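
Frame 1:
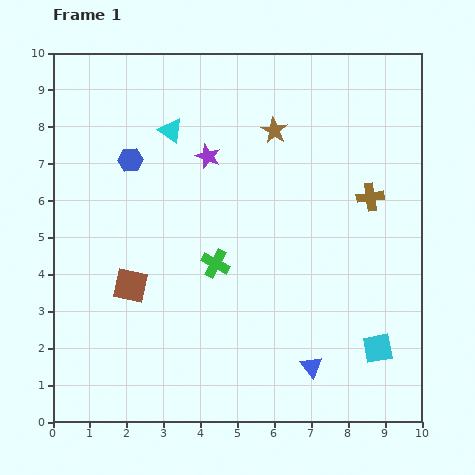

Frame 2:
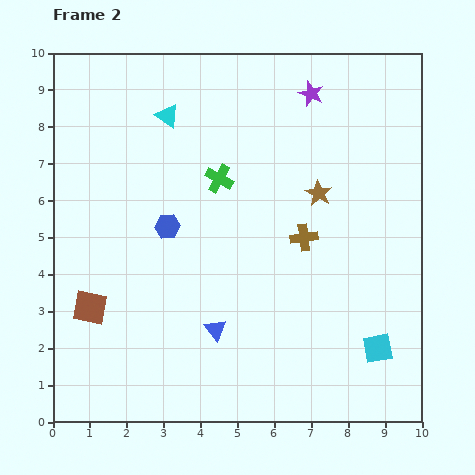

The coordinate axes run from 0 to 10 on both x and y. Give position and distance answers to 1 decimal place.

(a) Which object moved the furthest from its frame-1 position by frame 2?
the purple star

(moved 3.3; next 2.8)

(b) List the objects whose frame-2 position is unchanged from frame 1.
the cyan square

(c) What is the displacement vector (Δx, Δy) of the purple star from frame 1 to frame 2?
(2.8, 1.7)

The purple star was at (4.2, 7.2) in frame 1 and (7.0, 8.9) in frame 2.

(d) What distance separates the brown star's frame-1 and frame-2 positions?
2.1

The brown star moved from (6.0, 7.9) to (7.2, 6.2), a distance of √(1.2² + 1.7²) ≈ 2.1.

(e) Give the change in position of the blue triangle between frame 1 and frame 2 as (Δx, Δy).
(-2.6, 1.0)

The blue triangle was at (7.0, 1.5) in frame 1 and (4.4, 2.5) in frame 2.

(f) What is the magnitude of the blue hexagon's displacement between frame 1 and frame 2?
2.1

The blue hexagon moved from (2.1, 7.1) to (3.1, 5.3), a distance of √(1.0² + 1.8²) ≈ 2.1.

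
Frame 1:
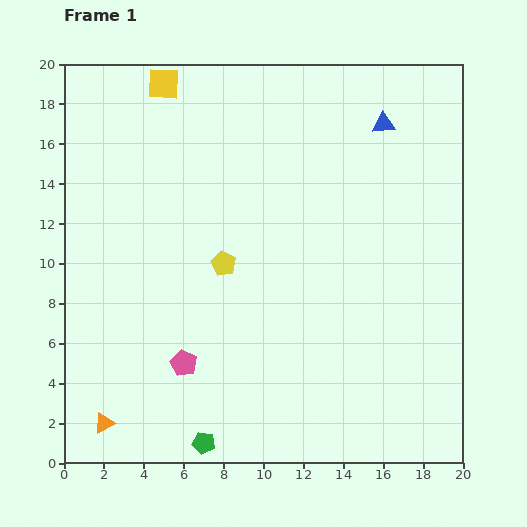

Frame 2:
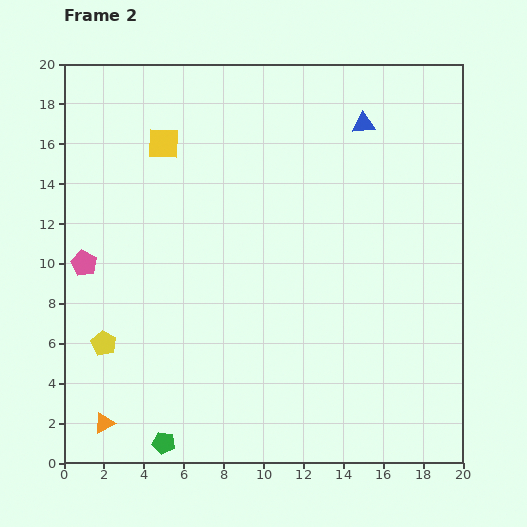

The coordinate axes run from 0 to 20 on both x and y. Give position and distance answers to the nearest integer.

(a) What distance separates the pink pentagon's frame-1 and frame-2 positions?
7

The pink pentagon moved from (6, 5) to (1, 10), a distance of √(5² + 5²) ≈ 7.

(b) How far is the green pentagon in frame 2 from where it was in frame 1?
2

The green pentagon moved from (7, 1) to (5, 1), a distance of √(2² + 0²) ≈ 2.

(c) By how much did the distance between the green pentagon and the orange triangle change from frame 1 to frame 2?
-2

Distance in frame 1: 5. Distance in frame 2: 3.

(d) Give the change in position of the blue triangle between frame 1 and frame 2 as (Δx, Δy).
(-1, 0)

The blue triangle was at (16, 17) in frame 1 and (15, 17) in frame 2.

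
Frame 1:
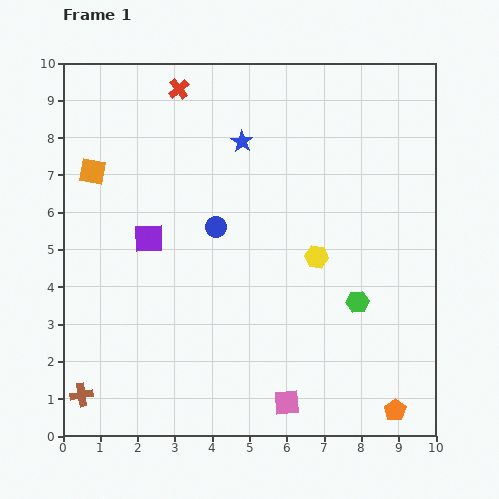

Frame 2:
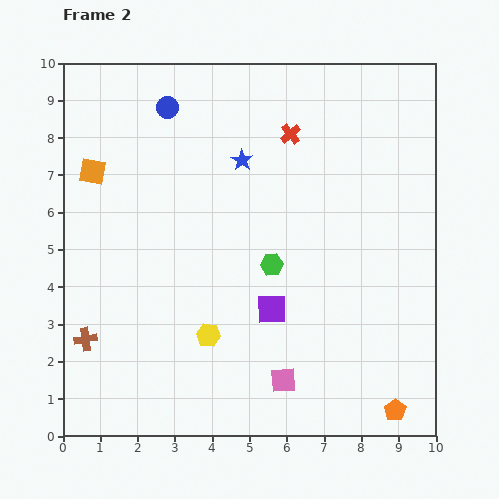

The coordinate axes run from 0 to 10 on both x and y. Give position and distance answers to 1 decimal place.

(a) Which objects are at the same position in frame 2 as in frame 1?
the orange square, the orange pentagon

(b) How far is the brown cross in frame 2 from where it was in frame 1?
1.5

The brown cross moved from (0.5, 1.1) to (0.6, 2.6), a distance of √(0.1² + 1.5²) ≈ 1.5.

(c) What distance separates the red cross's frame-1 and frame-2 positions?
3.2

The red cross moved from (3.1, 9.3) to (6.1, 8.1), a distance of √(3.0² + 1.2²) ≈ 3.2.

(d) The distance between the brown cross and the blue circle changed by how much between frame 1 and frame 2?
+0.8

Distance in frame 1: 5.8. Distance in frame 2: 6.6.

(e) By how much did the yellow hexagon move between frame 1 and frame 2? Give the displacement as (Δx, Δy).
(-2.9, -2.1)

The yellow hexagon was at (6.8, 4.8) in frame 1 and (3.9, 2.7) in frame 2.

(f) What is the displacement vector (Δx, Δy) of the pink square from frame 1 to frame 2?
(-0.1, 0.6)

The pink square was at (6.0, 0.9) in frame 1 and (5.9, 1.5) in frame 2.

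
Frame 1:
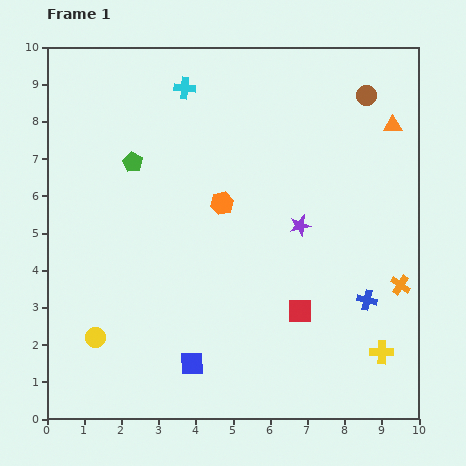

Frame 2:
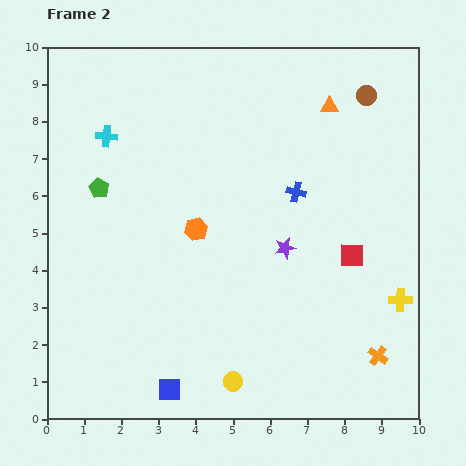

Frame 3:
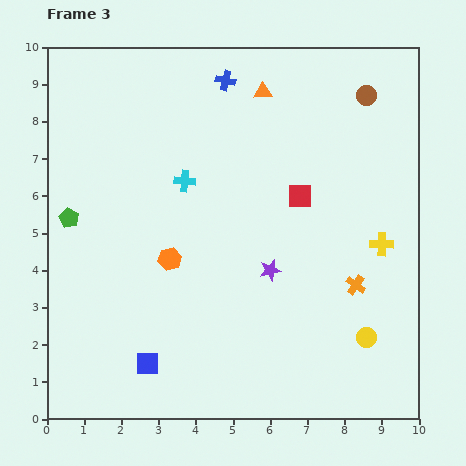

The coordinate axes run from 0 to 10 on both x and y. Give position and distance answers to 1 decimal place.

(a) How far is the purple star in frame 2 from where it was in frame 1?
0.7

The purple star moved from (6.8, 5.2) to (6.4, 4.6), a distance of √(0.4² + 0.6²) ≈ 0.7.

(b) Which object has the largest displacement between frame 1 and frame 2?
the yellow circle

(moved 3.9; next 3.5)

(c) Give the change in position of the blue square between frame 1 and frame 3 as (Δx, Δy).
(-1.2, 0.0)

The blue square was at (3.9, 1.5) in frame 1 and (2.7, 1.5) in frame 3.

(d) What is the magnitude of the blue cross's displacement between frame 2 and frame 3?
3.6

The blue cross moved from (6.7, 6.1) to (4.8, 9.1), a distance of √(1.9² + 3.0²) ≈ 3.6.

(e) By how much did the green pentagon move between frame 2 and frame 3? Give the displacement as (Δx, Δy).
(-0.8, -0.8)

The green pentagon was at (1.4, 6.2) in frame 2 and (0.6, 5.4) in frame 3.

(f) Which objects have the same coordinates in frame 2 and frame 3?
the brown circle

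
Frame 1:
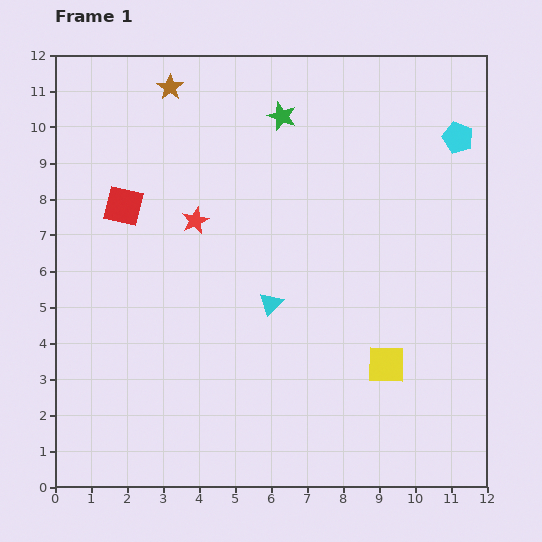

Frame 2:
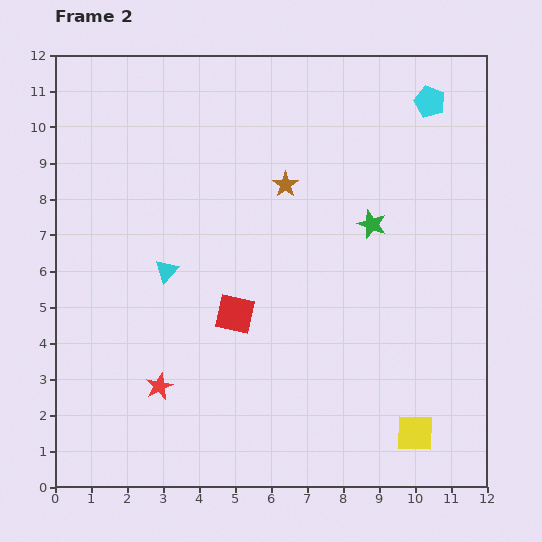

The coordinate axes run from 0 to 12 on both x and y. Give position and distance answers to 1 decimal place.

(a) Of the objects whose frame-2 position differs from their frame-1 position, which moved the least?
the cyan pentagon

(moved 1.3)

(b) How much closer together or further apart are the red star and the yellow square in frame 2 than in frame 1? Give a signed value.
+0.6

Distance in frame 1: 6.6. Distance in frame 2: 7.2.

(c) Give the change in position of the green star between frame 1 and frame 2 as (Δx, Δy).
(2.5, -3.0)

The green star was at (6.3, 10.3) in frame 1 and (8.8, 7.3) in frame 2.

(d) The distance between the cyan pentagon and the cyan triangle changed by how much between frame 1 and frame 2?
+1.8

Distance in frame 1: 6.9. Distance in frame 2: 8.7.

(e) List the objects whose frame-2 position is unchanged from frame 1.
none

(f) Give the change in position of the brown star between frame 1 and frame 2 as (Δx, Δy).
(3.2, -2.7)

The brown star was at (3.2, 11.1) in frame 1 and (6.4, 8.4) in frame 2.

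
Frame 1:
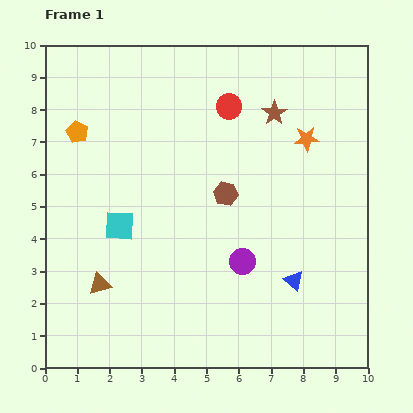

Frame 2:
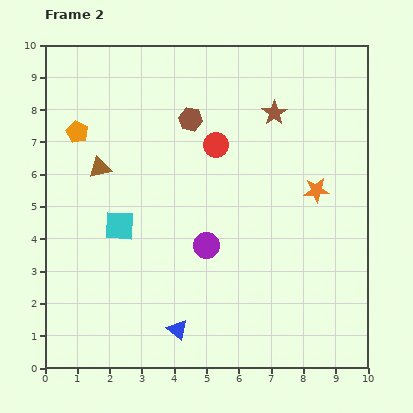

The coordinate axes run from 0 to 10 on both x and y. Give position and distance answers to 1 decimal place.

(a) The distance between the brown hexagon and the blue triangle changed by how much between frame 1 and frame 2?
+3.1

Distance in frame 1: 3.4. Distance in frame 2: 6.5.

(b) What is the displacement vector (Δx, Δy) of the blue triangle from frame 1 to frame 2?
(-3.6, -1.5)

The blue triangle was at (7.7, 2.7) in frame 1 and (4.1, 1.2) in frame 2.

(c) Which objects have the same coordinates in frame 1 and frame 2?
the brown star, the orange pentagon, the cyan square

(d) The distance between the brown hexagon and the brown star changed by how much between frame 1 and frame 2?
-0.3

Distance in frame 1: 2.9. Distance in frame 2: 2.6.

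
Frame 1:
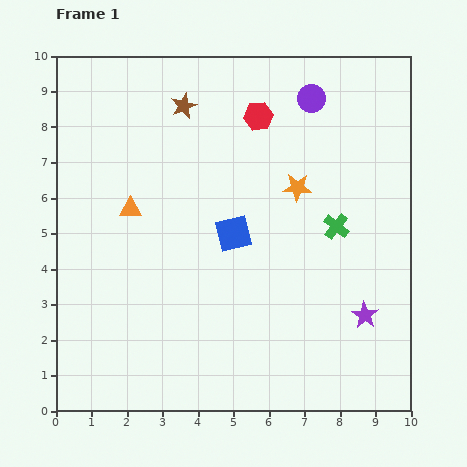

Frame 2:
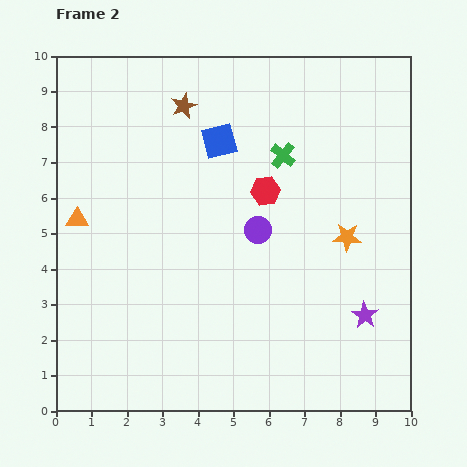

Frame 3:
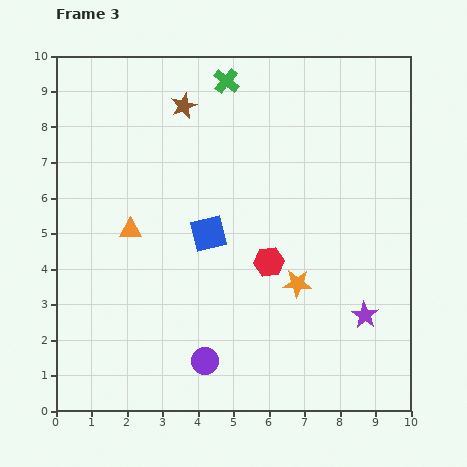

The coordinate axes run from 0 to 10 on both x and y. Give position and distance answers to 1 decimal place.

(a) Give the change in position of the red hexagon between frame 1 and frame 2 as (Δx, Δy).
(0.2, -2.1)

The red hexagon was at (5.7, 8.3) in frame 1 and (5.9, 6.2) in frame 2.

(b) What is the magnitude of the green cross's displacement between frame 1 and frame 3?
5.1

The green cross moved from (7.9, 5.2) to (4.8, 9.3), a distance of √(3.1² + 4.1²) ≈ 5.1.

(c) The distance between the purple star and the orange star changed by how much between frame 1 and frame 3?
-2.0

Distance in frame 1: 4.1. Distance in frame 3: 2.1.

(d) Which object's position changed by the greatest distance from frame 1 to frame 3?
the purple circle

(moved 8.0; next 5.1)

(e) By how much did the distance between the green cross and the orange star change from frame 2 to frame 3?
+3.1

Distance in frame 2: 2.9. Distance in frame 3: 6.0.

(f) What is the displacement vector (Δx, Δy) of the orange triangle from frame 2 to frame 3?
(1.5, -0.3)

The orange triangle was at (0.6, 5.4) in frame 2 and (2.1, 5.1) in frame 3.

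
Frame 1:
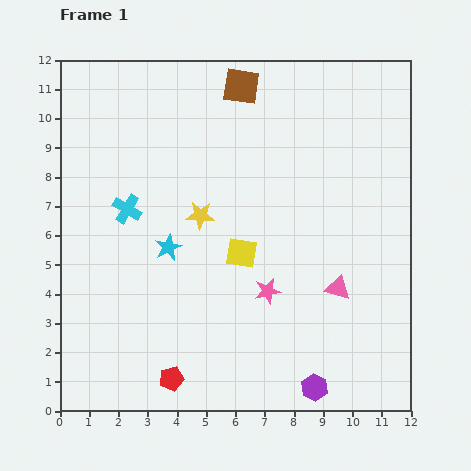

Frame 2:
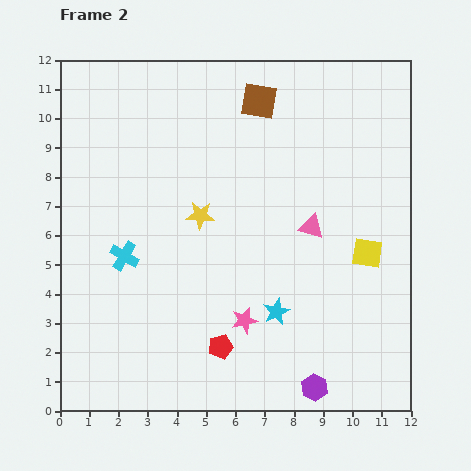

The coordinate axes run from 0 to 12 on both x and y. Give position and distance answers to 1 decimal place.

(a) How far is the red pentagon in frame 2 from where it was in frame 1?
2.0

The red pentagon moved from (3.8, 1.1) to (5.5, 2.2), a distance of √(1.7² + 1.1²) ≈ 2.0.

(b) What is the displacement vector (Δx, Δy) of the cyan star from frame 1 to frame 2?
(3.7, -2.2)

The cyan star was at (3.7, 5.6) in frame 1 and (7.4, 3.4) in frame 2.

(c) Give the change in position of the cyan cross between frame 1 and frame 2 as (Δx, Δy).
(-0.1, -1.6)

The cyan cross was at (2.3, 6.9) in frame 1 and (2.2, 5.3) in frame 2.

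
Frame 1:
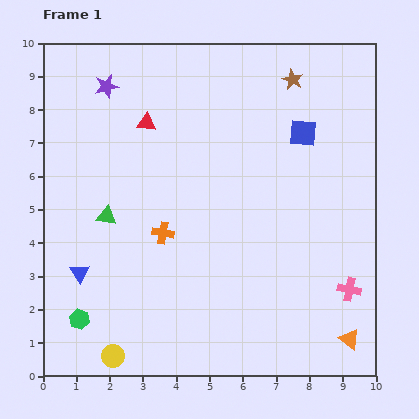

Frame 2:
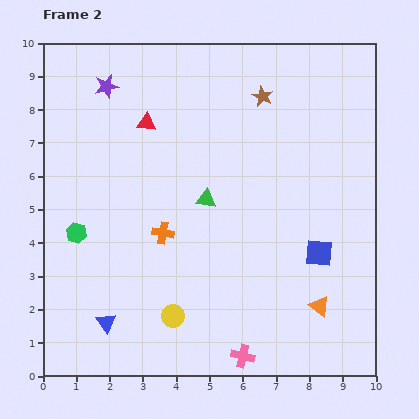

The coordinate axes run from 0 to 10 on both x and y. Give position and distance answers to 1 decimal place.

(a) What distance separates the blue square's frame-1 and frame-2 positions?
3.6

The blue square moved from (7.8, 7.3) to (8.3, 3.7), a distance of √(0.5² + 3.6²) ≈ 3.6.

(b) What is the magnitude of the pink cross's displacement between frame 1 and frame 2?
3.8

The pink cross moved from (9.2, 2.6) to (6.0, 0.6), a distance of √(3.2² + 2.0²) ≈ 3.8.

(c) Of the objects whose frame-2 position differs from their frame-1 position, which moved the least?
the brown star

(moved 1.0)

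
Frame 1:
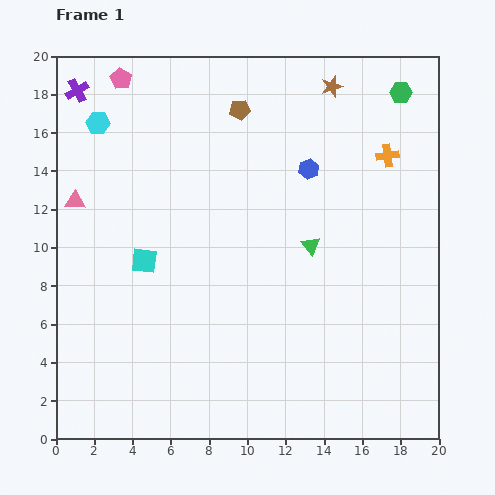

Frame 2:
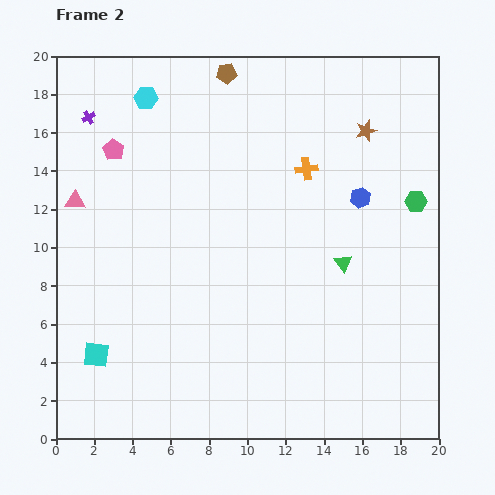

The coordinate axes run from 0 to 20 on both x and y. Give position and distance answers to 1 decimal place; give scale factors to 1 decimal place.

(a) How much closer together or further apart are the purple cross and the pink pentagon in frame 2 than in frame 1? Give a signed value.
-0.3

Distance in frame 1: 2.4. Distance in frame 2: 2.1.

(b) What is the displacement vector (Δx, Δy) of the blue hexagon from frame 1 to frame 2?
(2.7, -1.5)

The blue hexagon was at (13.2, 14.1) in frame 1 and (15.9, 12.6) in frame 2.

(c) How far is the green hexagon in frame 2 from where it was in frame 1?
5.8

The green hexagon moved from (18.0, 18.1) to (18.8, 12.4), a distance of √(0.8² + 5.7²) ≈ 5.8.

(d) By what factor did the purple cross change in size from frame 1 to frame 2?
0.6×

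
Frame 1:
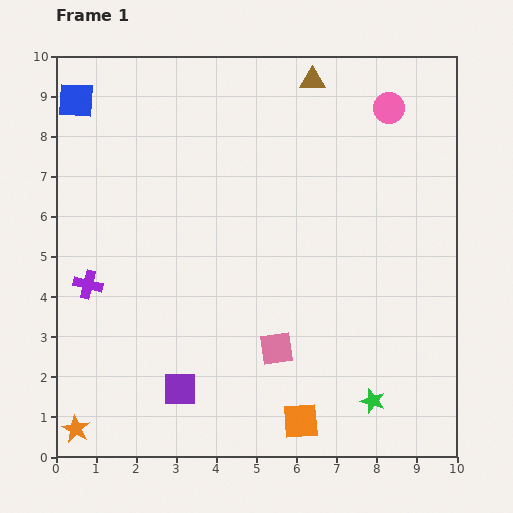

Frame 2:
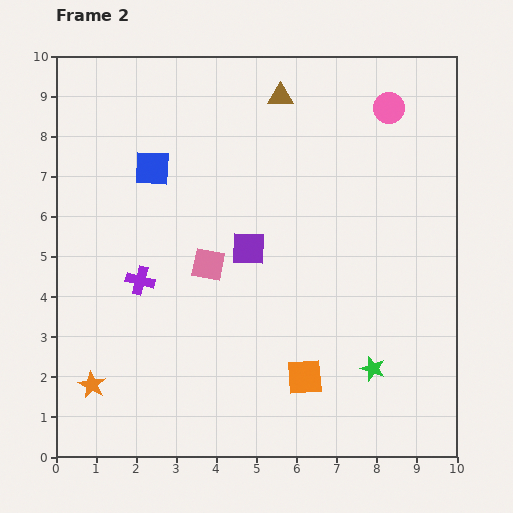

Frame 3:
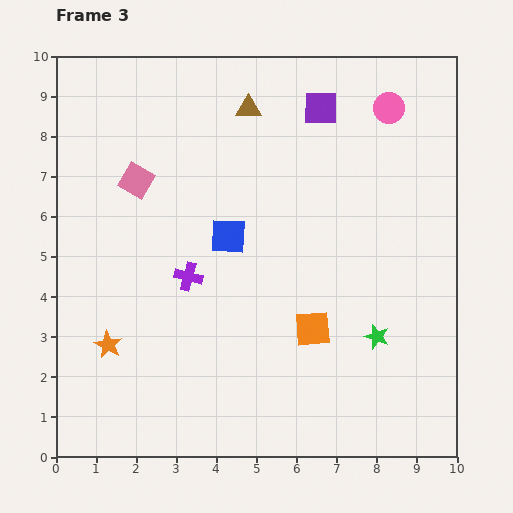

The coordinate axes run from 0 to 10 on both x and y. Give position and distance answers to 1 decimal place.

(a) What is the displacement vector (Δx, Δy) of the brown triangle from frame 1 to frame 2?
(-0.8, -0.4)

The brown triangle was at (6.4, 9.4) in frame 1 and (5.6, 9.0) in frame 2.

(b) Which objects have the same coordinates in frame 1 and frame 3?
the pink circle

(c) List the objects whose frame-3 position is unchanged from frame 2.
the pink circle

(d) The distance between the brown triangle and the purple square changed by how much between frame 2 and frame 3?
-2.1

Distance in frame 2: 3.9. Distance in frame 3: 1.8.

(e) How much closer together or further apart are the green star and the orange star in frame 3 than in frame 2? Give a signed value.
-0.3

Distance in frame 2: 7.0. Distance in frame 3: 6.7.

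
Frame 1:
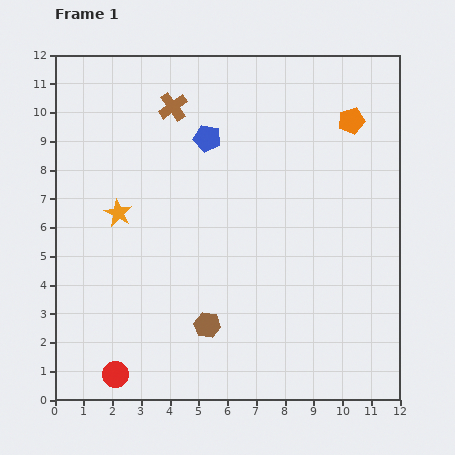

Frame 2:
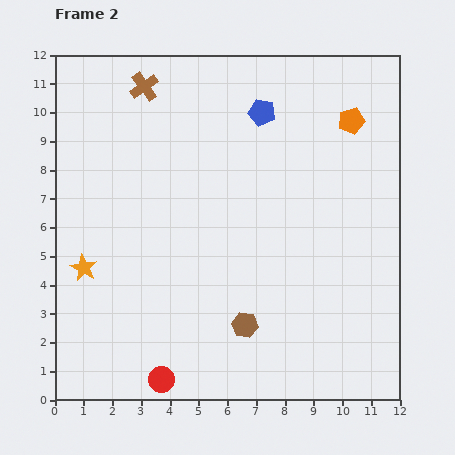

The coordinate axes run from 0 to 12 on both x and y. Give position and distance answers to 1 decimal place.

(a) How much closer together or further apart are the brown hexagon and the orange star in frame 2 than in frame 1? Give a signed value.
+0.9

Distance in frame 1: 5.0. Distance in frame 2: 5.9.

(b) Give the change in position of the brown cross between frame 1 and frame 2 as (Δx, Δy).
(-1.0, 0.7)

The brown cross was at (4.1, 10.2) in frame 1 and (3.1, 10.9) in frame 2.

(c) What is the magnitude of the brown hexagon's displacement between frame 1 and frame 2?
1.3

The brown hexagon moved from (5.3, 2.6) to (6.6, 2.6), a distance of √(1.3² + 0.0²) ≈ 1.3.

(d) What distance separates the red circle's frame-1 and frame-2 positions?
1.6

The red circle moved from (2.1, 0.9) to (3.7, 0.7), a distance of √(1.6² + 0.2²) ≈ 1.6.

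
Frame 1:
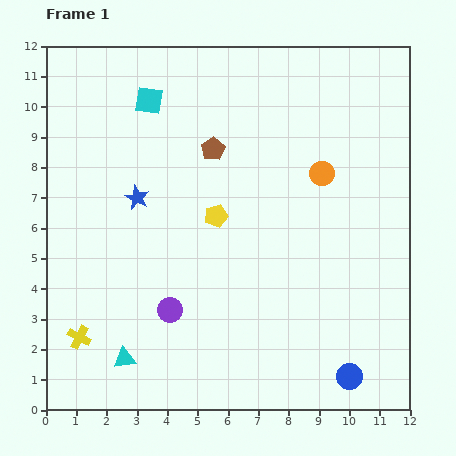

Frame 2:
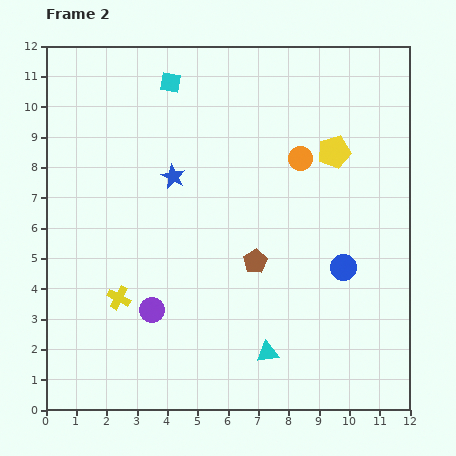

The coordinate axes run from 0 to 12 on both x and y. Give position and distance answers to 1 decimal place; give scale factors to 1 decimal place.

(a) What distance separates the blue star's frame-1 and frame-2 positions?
1.4

The blue star moved from (3.0, 7.0) to (4.2, 7.7), a distance of √(1.2² + 0.7²) ≈ 1.4.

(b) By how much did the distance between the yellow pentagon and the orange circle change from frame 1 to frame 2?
-2.7

Distance in frame 1: 3.8. Distance in frame 2: 1.1.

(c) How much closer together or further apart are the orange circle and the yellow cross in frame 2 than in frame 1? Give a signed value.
-2.1

Distance in frame 1: 9.7. Distance in frame 2: 7.6.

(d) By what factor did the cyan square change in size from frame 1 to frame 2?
0.8×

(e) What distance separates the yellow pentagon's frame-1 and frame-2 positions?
4.4

The yellow pentagon moved from (5.6, 6.4) to (9.5, 8.5), a distance of √(3.9² + 2.1²) ≈ 4.4.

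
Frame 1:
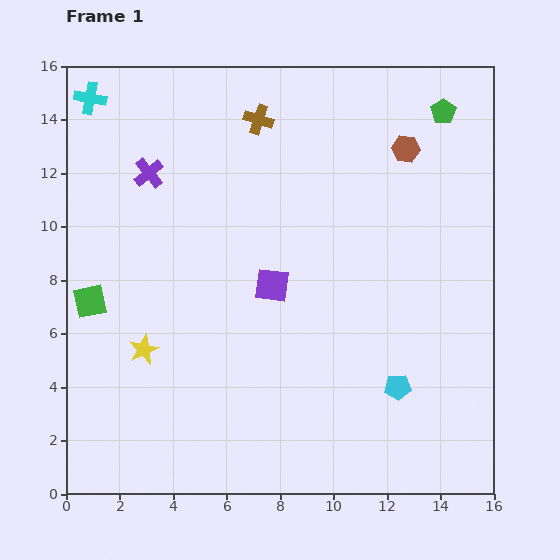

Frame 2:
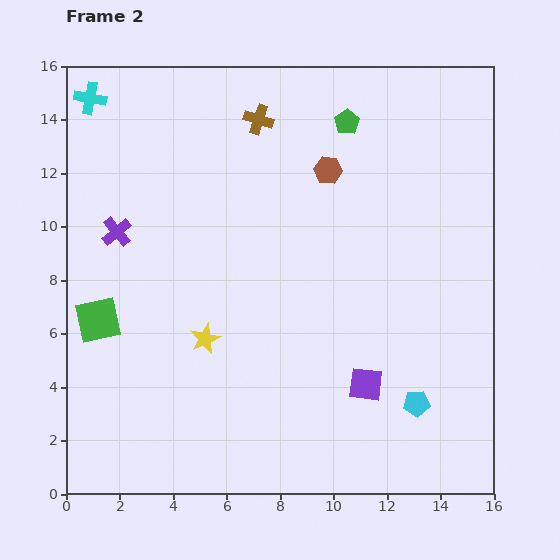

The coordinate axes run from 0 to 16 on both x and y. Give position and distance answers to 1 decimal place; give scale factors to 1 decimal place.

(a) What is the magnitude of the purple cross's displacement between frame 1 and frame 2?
2.5

The purple cross moved from (3.1, 12.0) to (1.9, 9.8), a distance of √(1.2² + 2.2²) ≈ 2.5.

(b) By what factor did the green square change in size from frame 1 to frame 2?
1.4×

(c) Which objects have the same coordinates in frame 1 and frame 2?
the brown cross, the cyan cross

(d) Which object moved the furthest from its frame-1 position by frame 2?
the purple square

(moved 5.1; next 3.6)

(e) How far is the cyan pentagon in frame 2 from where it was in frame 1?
0.9

The cyan pentagon moved from (12.4, 4.0) to (13.1, 3.4), a distance of √(0.7² + 0.6²) ≈ 0.9.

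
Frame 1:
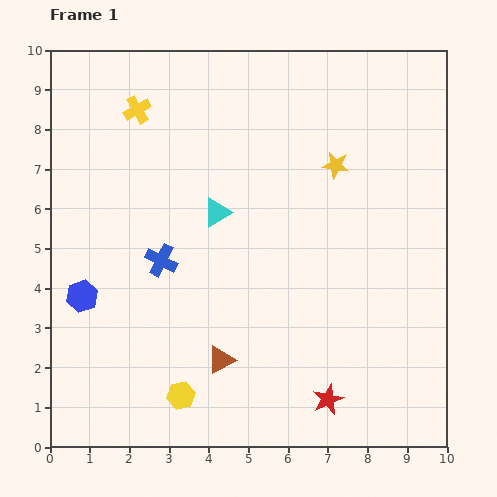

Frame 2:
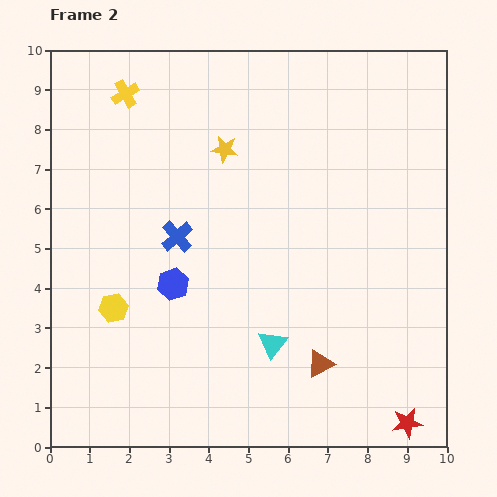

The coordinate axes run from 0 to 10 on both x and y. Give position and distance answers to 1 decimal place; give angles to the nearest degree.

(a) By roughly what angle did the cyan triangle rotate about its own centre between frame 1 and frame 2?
23° counter-clockwise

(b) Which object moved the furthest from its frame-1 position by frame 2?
the cyan triangle

(moved 3.6; next 2.8)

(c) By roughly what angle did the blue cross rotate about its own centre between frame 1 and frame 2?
22° clockwise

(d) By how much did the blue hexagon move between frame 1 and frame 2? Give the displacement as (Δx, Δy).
(2.3, 0.3)

The blue hexagon was at (0.8, 3.8) in frame 1 and (3.1, 4.1) in frame 2.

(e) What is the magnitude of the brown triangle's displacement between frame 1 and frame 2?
2.5

The brown triangle moved from (4.3, 2.2) to (6.8, 2.1), a distance of √(2.5² + 0.1²) ≈ 2.5.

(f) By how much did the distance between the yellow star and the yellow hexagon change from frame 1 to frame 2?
-2.1

Distance in frame 1: 7.0. Distance in frame 2: 4.9.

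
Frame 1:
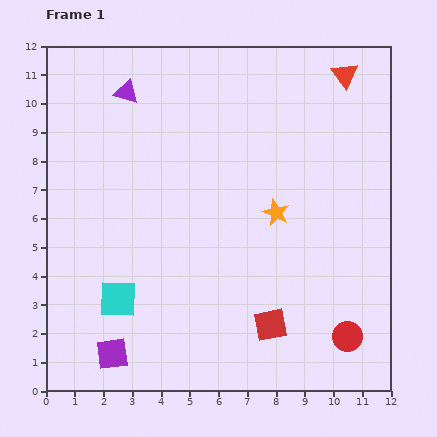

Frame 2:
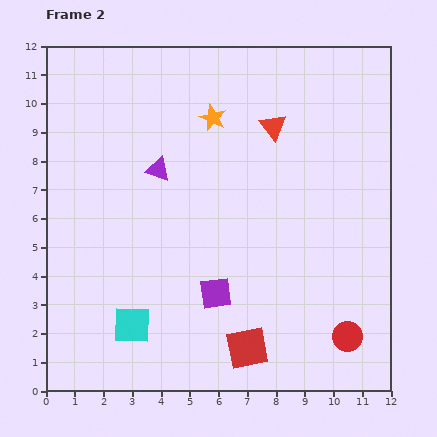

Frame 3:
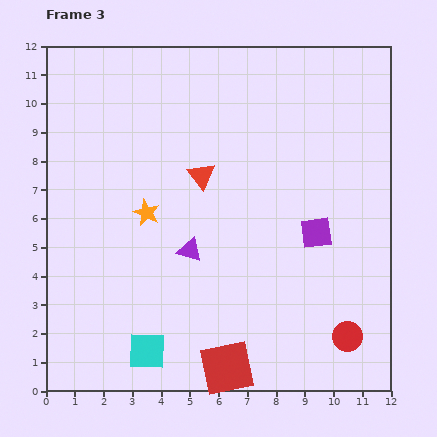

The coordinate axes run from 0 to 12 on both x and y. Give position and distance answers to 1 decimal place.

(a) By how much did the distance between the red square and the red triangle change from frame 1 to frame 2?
-1.3

Distance in frame 1: 9.1. Distance in frame 2: 7.8.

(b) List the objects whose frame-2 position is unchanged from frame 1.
the red circle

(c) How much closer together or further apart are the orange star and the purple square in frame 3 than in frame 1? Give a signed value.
-1.6

Distance in frame 1: 7.5. Distance in frame 3: 5.9.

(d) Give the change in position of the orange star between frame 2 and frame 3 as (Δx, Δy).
(-2.3, -3.3)

The orange star was at (5.8, 9.5) in frame 2 and (3.5, 6.2) in frame 3.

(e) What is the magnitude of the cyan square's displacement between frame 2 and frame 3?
1.0

The cyan square moved from (3.0, 2.3) to (3.5, 1.4), a distance of √(0.5² + 0.9²) ≈ 1.0.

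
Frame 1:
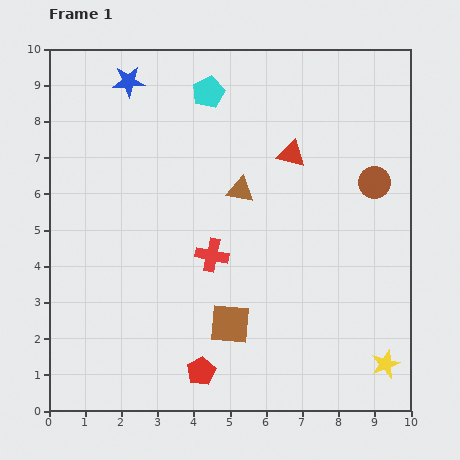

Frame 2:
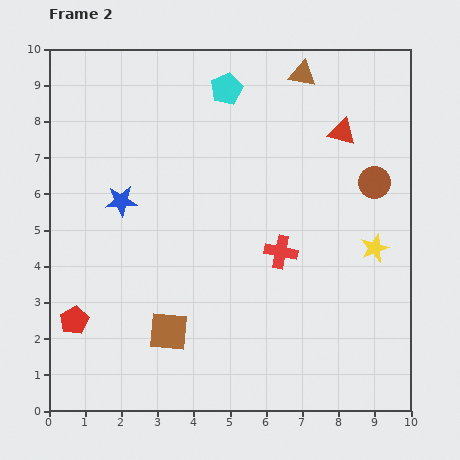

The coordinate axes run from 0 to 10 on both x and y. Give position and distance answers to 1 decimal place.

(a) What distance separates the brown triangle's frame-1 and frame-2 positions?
3.6

The brown triangle moved from (5.3, 6.1) to (7.0, 9.3), a distance of √(1.7² + 3.2²) ≈ 3.6.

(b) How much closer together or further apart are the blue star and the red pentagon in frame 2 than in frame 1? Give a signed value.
-4.7

Distance in frame 1: 8.2. Distance in frame 2: 3.5.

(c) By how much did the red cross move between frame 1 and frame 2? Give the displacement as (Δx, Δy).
(1.9, 0.1)

The red cross was at (4.5, 4.3) in frame 1 and (6.4, 4.4) in frame 2.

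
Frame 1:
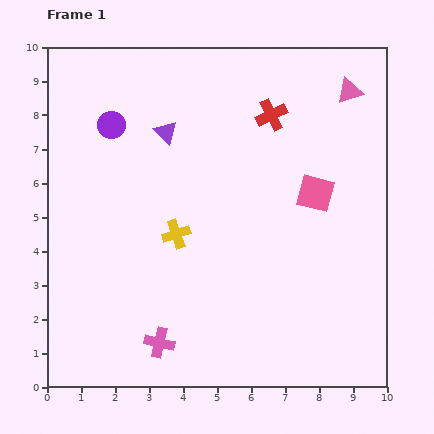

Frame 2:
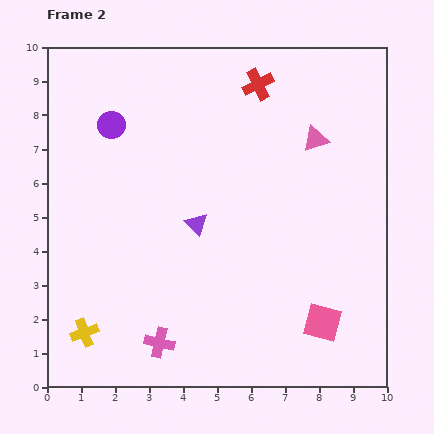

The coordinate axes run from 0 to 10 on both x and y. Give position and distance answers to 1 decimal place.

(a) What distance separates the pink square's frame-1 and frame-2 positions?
3.8

The pink square moved from (7.9, 5.7) to (8.1, 1.9), a distance of √(0.2² + 3.8²) ≈ 3.8.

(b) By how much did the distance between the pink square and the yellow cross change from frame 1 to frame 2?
+2.7

Distance in frame 1: 4.3. Distance in frame 2: 7.0.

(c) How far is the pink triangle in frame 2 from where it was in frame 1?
1.7

The pink triangle moved from (8.9, 8.7) to (7.9, 7.3), a distance of √(1.0² + 1.4²) ≈ 1.7.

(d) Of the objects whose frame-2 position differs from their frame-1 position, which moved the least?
the red cross

(moved 1.0)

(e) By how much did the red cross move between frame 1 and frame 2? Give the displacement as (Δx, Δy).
(-0.4, 0.9)

The red cross was at (6.6, 8.0) in frame 1 and (6.2, 8.9) in frame 2.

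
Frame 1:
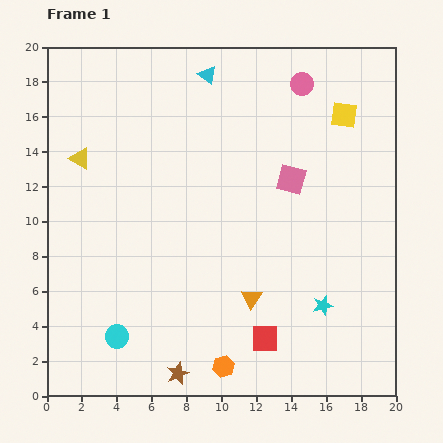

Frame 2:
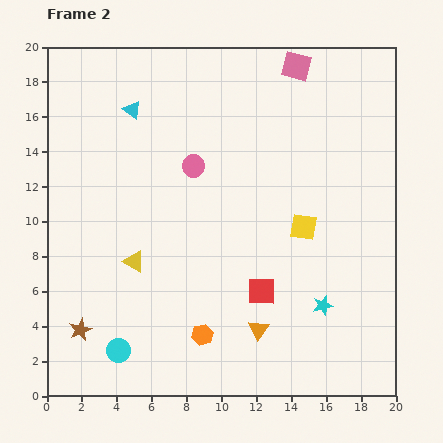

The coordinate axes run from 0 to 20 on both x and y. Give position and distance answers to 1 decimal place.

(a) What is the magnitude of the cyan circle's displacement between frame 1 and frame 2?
0.8

The cyan circle moved from (4.0, 3.4) to (4.1, 2.6), a distance of √(0.1² + 0.8²) ≈ 0.8.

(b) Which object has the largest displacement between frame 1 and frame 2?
the pink circle

(moved 7.8; next 6.8)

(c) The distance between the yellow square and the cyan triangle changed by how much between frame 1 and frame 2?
+3.8

Distance in frame 1: 8.1. Distance in frame 2: 11.9.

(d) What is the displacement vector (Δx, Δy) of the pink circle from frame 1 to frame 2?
(-6.2, -4.7)

The pink circle was at (14.6, 17.9) in frame 1 and (8.4, 13.2) in frame 2.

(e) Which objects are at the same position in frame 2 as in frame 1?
the cyan star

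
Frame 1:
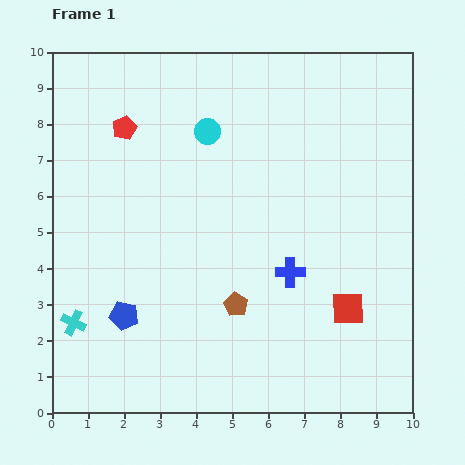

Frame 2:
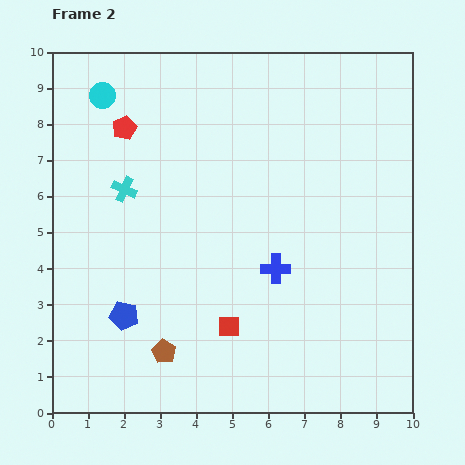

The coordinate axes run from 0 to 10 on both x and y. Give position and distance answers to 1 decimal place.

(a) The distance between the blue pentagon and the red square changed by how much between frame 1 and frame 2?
-3.3

Distance in frame 1: 6.2. Distance in frame 2: 2.9.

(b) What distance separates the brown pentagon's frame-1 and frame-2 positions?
2.4

The brown pentagon moved from (5.1, 3.0) to (3.1, 1.7), a distance of √(2.0² + 1.3²) ≈ 2.4.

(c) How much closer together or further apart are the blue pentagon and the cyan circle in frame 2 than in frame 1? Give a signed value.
+0.5

Distance in frame 1: 5.6. Distance in frame 2: 6.1.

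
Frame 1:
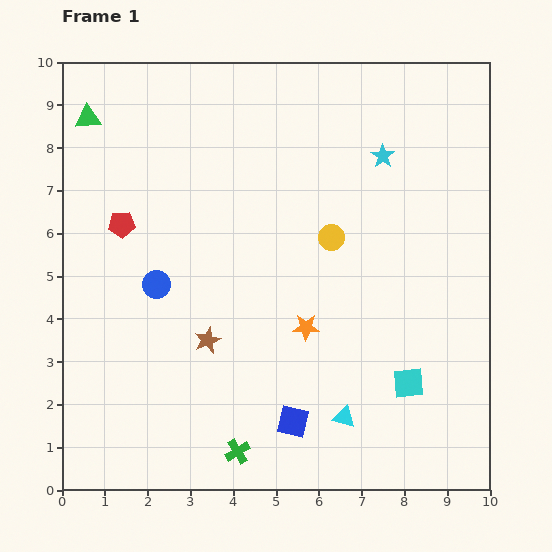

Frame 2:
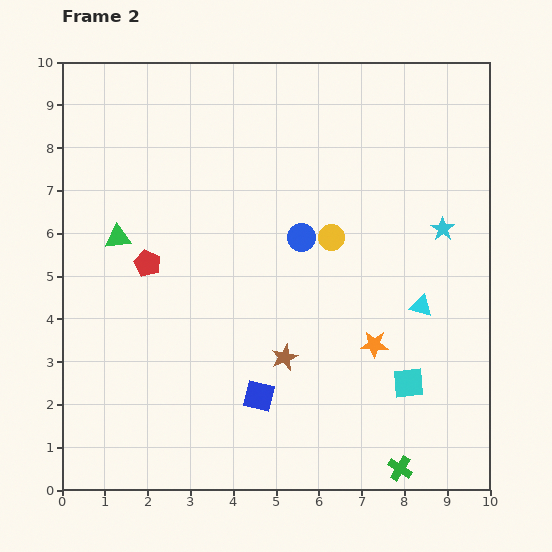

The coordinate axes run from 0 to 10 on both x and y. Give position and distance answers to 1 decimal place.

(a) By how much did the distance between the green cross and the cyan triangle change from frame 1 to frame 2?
+1.2

Distance in frame 1: 2.6. Distance in frame 2: 3.8.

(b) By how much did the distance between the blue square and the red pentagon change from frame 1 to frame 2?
-2.1

Distance in frame 1: 6.1. Distance in frame 2: 4.0.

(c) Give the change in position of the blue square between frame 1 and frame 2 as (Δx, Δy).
(-0.8, 0.6)

The blue square was at (5.4, 1.6) in frame 1 and (4.6, 2.2) in frame 2.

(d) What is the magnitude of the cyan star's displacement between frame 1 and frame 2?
2.2

The cyan star moved from (7.5, 7.8) to (8.9, 6.1), a distance of √(1.4² + 1.7²) ≈ 2.2.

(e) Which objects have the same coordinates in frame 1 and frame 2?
the yellow circle, the cyan square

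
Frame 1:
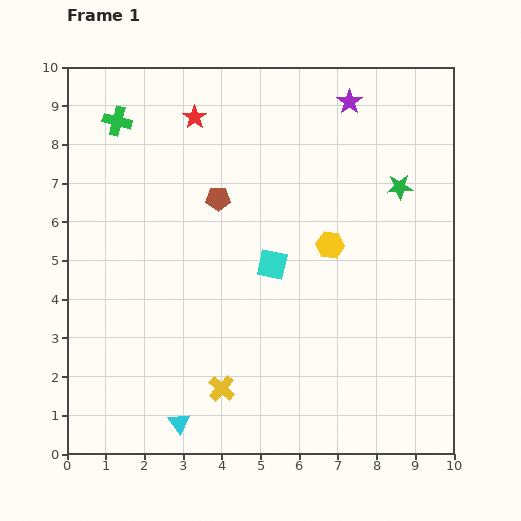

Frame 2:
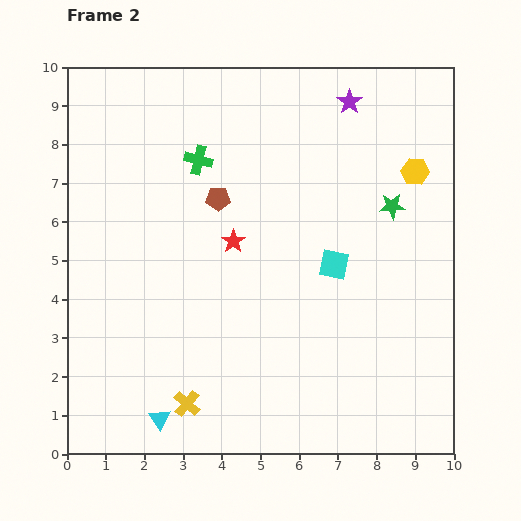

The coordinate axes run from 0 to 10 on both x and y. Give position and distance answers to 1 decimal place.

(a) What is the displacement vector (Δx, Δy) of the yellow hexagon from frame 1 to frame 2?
(2.2, 1.9)

The yellow hexagon was at (6.8, 5.4) in frame 1 and (9.0, 7.3) in frame 2.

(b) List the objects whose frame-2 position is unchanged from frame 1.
the purple star, the brown pentagon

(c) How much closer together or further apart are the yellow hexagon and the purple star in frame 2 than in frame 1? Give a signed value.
-1.2

Distance in frame 1: 3.7. Distance in frame 2: 2.5.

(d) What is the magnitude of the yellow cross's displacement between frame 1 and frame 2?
1.0

The yellow cross moved from (4.0, 1.7) to (3.1, 1.3), a distance of √(0.9² + 0.4²) ≈ 1.0.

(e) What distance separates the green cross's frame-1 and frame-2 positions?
2.3

The green cross moved from (1.3, 8.6) to (3.4, 7.6), a distance of √(2.1² + 1.0²) ≈ 2.3.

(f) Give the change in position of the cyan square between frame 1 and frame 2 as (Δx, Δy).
(1.6, 0.0)

The cyan square was at (5.3, 4.9) in frame 1 and (6.9, 4.9) in frame 2.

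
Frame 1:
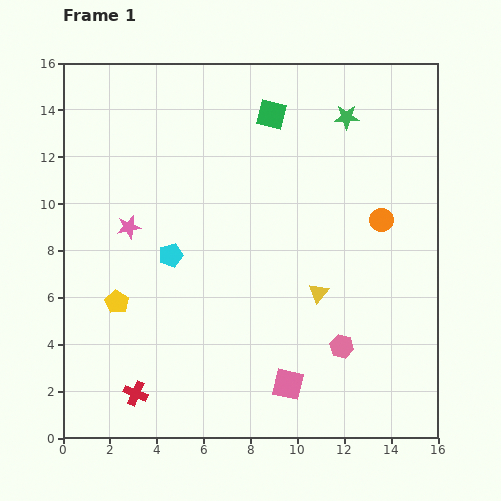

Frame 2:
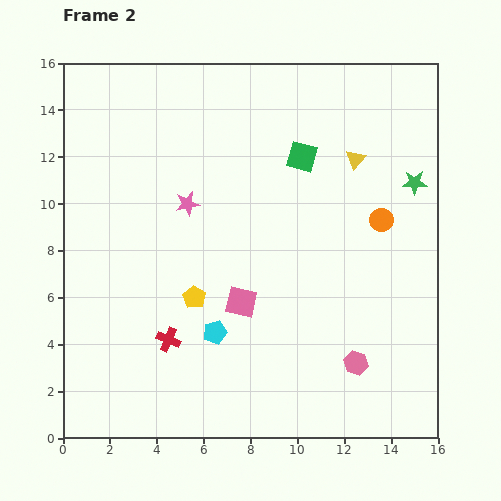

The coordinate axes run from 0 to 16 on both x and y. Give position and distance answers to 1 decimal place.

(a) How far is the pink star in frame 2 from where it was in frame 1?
2.7

The pink star moved from (2.8, 9.0) to (5.3, 10.0), a distance of √(2.5² + 1.0²) ≈ 2.7.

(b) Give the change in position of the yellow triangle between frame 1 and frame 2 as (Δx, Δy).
(1.6, 5.7)

The yellow triangle was at (10.9, 6.2) in frame 1 and (12.5, 11.9) in frame 2.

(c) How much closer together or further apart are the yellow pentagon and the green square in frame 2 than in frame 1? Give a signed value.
-2.8

Distance in frame 1: 10.4. Distance in frame 2: 7.6.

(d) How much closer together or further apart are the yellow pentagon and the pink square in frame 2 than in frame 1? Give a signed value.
-6.1

Distance in frame 1: 8.1. Distance in frame 2: 2.0.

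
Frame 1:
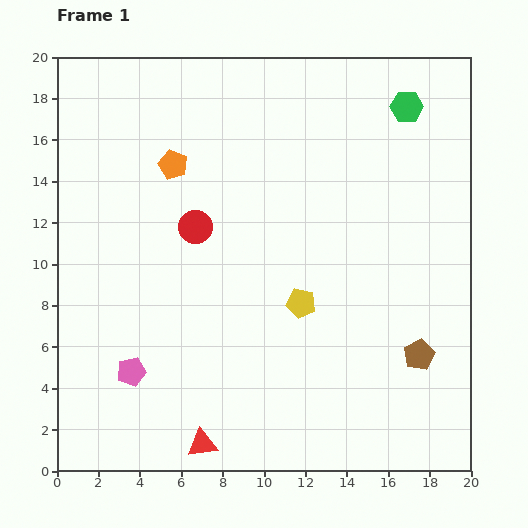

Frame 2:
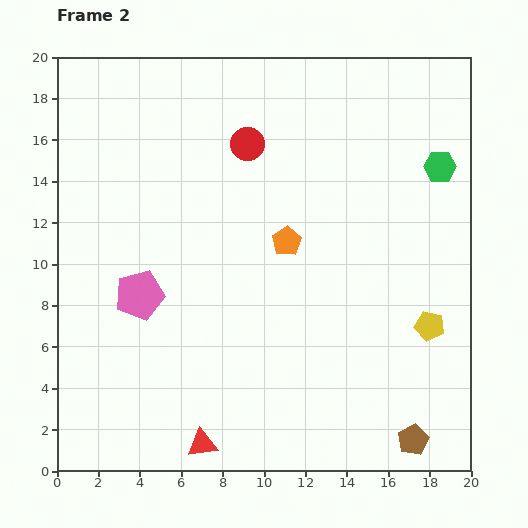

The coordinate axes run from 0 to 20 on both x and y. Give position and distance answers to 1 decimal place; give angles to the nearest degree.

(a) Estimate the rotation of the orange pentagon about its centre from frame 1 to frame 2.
17° clockwise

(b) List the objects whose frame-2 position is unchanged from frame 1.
the red triangle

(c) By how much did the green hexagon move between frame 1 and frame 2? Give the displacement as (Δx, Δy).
(1.6, -2.9)

The green hexagon was at (16.9, 17.6) in frame 1 and (18.5, 14.7) in frame 2.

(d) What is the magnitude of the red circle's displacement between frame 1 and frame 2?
4.7

The red circle moved from (6.7, 11.8) to (9.2, 15.8), a distance of √(2.5² + 4.0²) ≈ 4.7.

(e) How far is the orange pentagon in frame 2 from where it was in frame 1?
6.6

The orange pentagon moved from (5.6, 14.8) to (11.1, 11.1), a distance of √(5.5² + 3.7²) ≈ 6.6.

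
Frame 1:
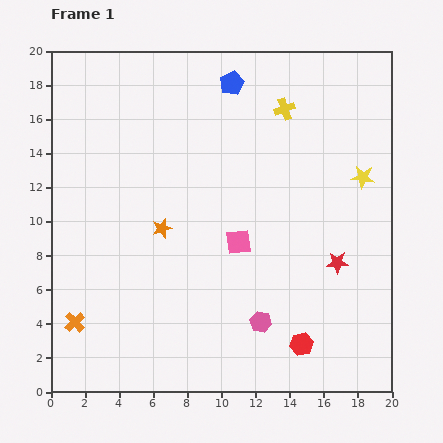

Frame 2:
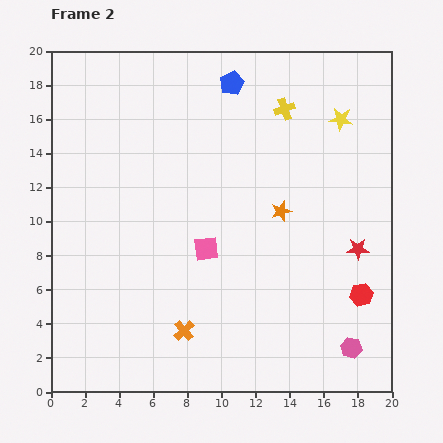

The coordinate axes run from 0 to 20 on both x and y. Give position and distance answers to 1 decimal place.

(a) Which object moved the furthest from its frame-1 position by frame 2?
the orange star

(moved 7.1; next 6.4)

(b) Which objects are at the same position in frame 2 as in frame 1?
the blue pentagon, the yellow cross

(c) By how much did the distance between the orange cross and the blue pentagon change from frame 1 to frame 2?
-2.0

Distance in frame 1: 16.8. Distance in frame 2: 14.8.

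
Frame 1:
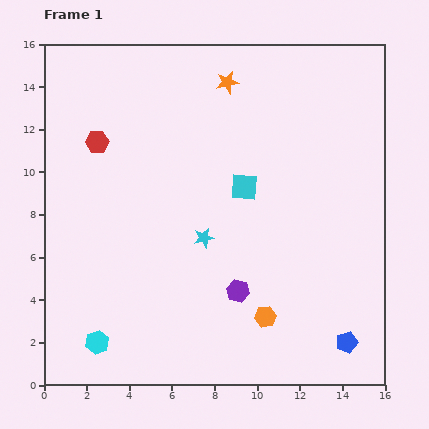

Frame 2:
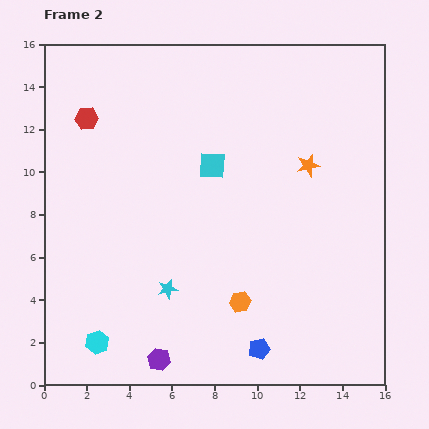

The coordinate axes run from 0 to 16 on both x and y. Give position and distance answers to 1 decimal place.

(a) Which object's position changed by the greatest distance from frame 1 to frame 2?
the orange star

(moved 5.4; next 4.9)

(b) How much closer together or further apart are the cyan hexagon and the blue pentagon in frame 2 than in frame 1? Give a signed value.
-4.1

Distance in frame 1: 11.7. Distance in frame 2: 7.6.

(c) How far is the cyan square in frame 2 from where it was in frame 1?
1.8

The cyan square moved from (9.4, 9.3) to (7.9, 10.3), a distance of √(1.5² + 1.0²) ≈ 1.8.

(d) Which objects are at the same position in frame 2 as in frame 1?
the cyan hexagon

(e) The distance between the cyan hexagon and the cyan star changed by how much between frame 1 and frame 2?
-2.9

Distance in frame 1: 7.0. Distance in frame 2: 4.1.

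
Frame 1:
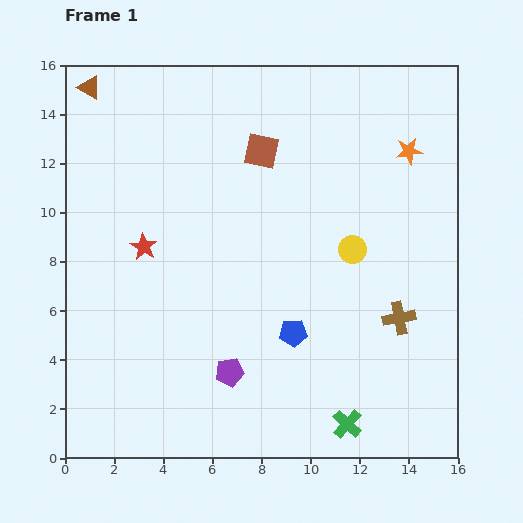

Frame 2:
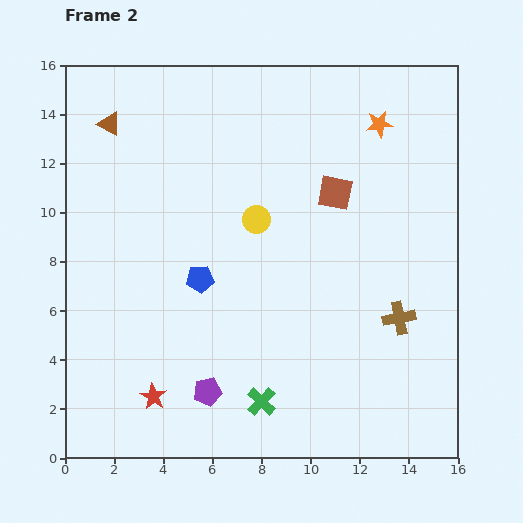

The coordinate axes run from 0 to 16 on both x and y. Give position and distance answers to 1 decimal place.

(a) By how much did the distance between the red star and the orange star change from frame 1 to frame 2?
+2.9

Distance in frame 1: 11.5. Distance in frame 2: 14.4.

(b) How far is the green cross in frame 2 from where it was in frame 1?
3.6

The green cross moved from (11.5, 1.4) to (8.0, 2.3), a distance of √(3.5² + 0.9²) ≈ 3.6.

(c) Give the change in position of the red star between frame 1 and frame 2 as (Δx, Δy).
(0.4, -6.1)

The red star was at (3.2, 8.6) in frame 1 and (3.6, 2.5) in frame 2.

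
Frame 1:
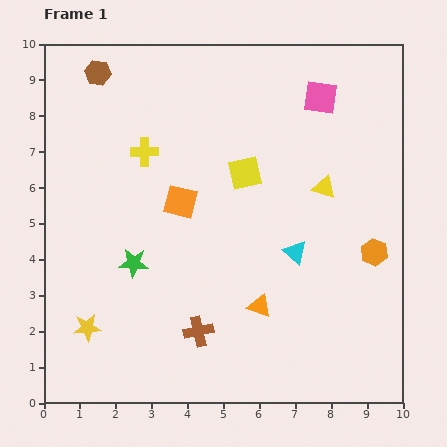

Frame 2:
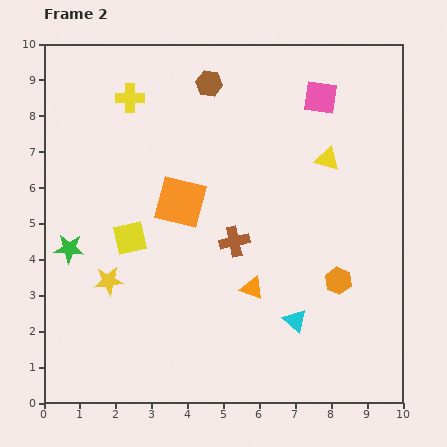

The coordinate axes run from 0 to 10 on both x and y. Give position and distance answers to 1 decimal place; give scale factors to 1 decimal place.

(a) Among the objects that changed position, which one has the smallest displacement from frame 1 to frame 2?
the orange triangle

(moved 0.5)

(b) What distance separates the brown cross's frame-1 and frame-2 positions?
2.7

The brown cross moved from (4.3, 2.0) to (5.3, 4.5), a distance of √(1.0² + 2.5²) ≈ 2.7.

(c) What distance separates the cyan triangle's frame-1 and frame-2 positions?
1.9

The cyan triangle moved from (7.0, 4.2) to (7.0, 2.3), a distance of √(0.0² + 1.9²) ≈ 1.9.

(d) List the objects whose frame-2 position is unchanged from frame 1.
the pink square, the orange square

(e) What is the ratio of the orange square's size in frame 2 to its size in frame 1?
1.5×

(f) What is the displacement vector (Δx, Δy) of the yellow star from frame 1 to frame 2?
(0.6, 1.3)

The yellow star was at (1.2, 2.1) in frame 1 and (1.8, 3.4) in frame 2.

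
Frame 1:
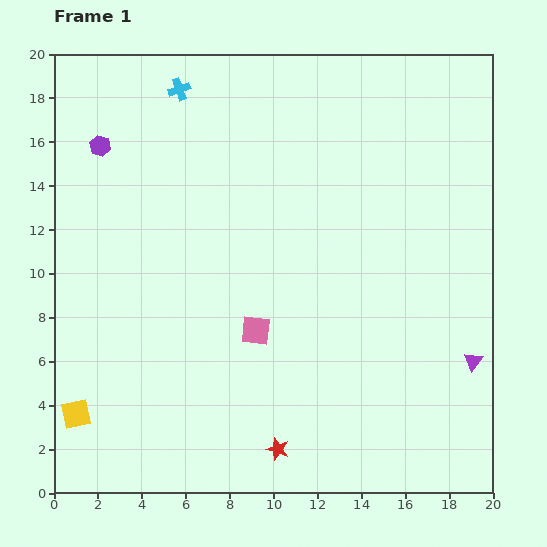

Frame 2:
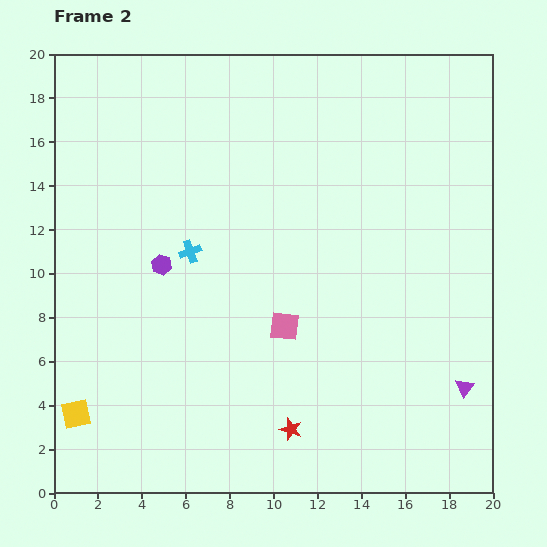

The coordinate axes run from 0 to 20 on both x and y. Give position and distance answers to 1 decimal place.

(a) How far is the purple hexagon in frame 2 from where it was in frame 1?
6.1

The purple hexagon moved from (2.1, 15.8) to (4.9, 10.4), a distance of √(2.8² + 5.4²) ≈ 6.1.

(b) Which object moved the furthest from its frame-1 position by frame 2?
the cyan cross

(moved 7.4; next 6.1)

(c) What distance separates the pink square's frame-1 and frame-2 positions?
1.3

The pink square moved from (9.2, 7.4) to (10.5, 7.6), a distance of √(1.3² + 0.2²) ≈ 1.3.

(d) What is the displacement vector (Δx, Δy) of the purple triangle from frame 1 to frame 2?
(-0.4, -1.2)

The purple triangle was at (19.1, 6.0) in frame 1 and (18.7, 4.8) in frame 2.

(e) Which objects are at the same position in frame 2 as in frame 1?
the yellow square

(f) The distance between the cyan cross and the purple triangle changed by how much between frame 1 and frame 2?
-4.3

Distance in frame 1: 18.3. Distance in frame 2: 14.0.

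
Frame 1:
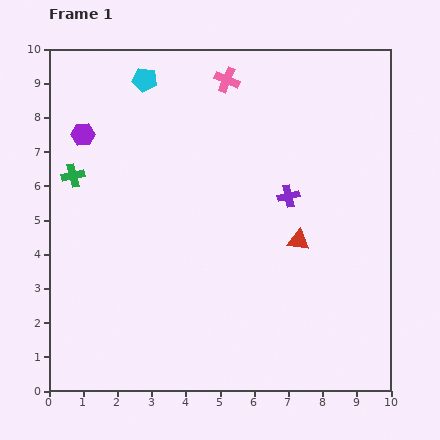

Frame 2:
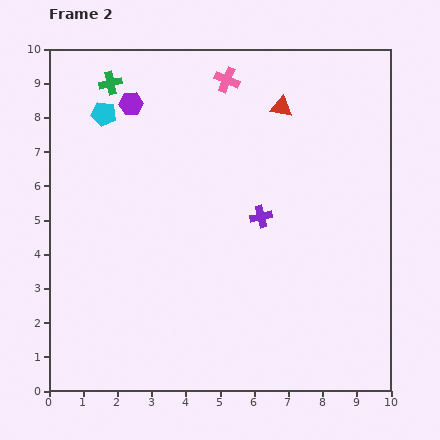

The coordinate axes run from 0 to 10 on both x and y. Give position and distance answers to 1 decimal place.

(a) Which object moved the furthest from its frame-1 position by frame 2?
the red triangle

(moved 3.9; next 2.9)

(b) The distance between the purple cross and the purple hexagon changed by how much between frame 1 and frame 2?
-1.3

Distance in frame 1: 6.3. Distance in frame 2: 5.0.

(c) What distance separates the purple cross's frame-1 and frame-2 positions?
1.0

The purple cross moved from (7.0, 5.7) to (6.2, 5.1), a distance of √(0.8² + 0.6²) ≈ 1.0.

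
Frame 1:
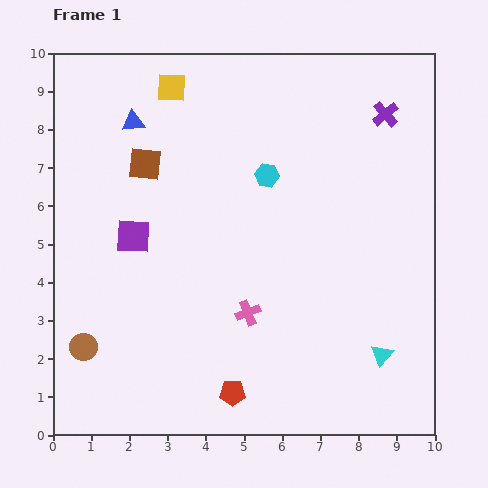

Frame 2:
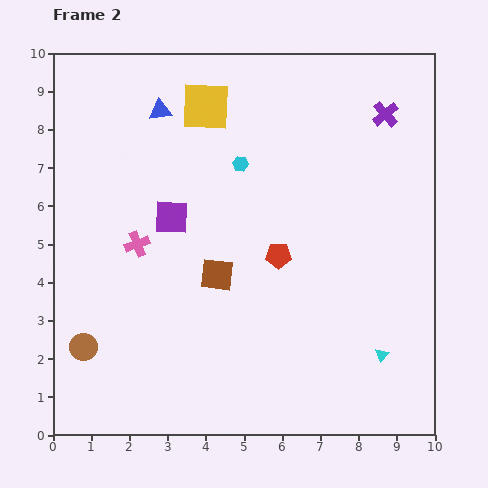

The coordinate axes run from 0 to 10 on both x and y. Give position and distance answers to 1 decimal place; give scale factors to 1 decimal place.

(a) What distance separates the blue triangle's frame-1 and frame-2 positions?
0.8

The blue triangle moved from (2.1, 8.2) to (2.8, 8.5), a distance of √(0.7² + 0.3²) ≈ 0.8.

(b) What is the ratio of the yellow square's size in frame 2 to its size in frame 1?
1.7×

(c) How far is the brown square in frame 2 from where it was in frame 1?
3.5

The brown square moved from (2.4, 7.1) to (4.3, 4.2), a distance of √(1.9² + 2.9²) ≈ 3.5.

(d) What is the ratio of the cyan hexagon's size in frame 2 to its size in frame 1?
0.6×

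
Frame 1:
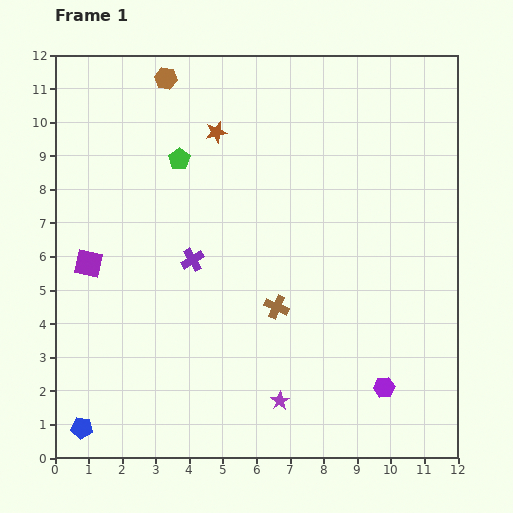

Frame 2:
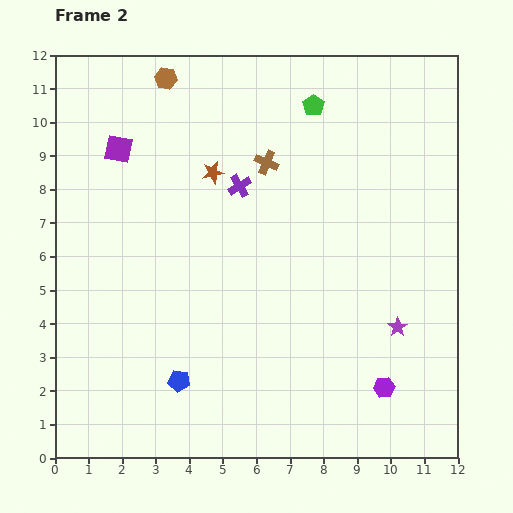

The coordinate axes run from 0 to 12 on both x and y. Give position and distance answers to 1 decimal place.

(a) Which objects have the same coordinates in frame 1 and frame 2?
the brown hexagon, the purple hexagon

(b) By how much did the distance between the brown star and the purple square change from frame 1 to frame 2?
-2.5

Distance in frame 1: 5.4. Distance in frame 2: 2.9.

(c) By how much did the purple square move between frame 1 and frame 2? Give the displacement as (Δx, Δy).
(0.9, 3.4)

The purple square was at (1.0, 5.8) in frame 1 and (1.9, 9.2) in frame 2.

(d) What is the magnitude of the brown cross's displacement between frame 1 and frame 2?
4.3

The brown cross moved from (6.6, 4.5) to (6.3, 8.8), a distance of √(0.3² + 4.3²) ≈ 4.3.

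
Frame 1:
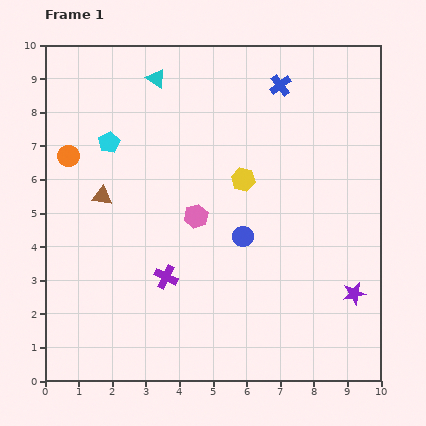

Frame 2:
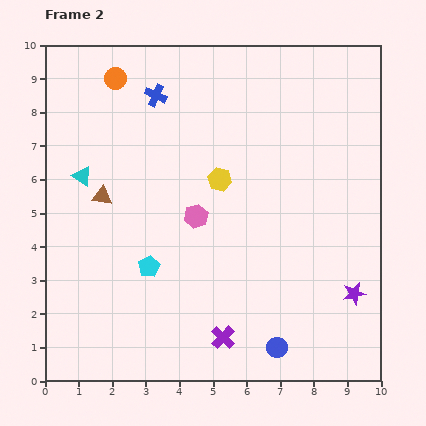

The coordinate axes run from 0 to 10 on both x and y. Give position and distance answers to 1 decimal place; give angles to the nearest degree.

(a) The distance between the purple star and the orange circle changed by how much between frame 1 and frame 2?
+0.2

Distance in frame 1: 9.4. Distance in frame 2: 9.6.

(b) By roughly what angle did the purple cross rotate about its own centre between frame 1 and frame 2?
18° clockwise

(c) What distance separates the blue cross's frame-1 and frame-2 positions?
3.7

The blue cross moved from (7.0, 8.8) to (3.3, 8.5), a distance of √(3.7² + 0.3²) ≈ 3.7.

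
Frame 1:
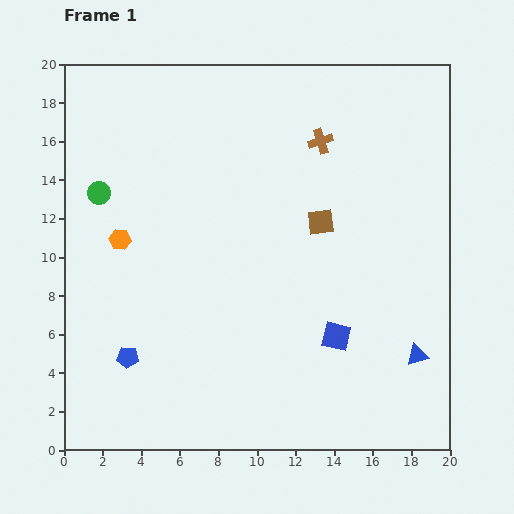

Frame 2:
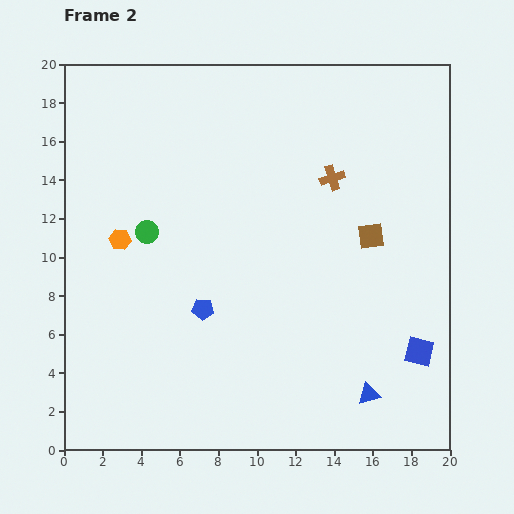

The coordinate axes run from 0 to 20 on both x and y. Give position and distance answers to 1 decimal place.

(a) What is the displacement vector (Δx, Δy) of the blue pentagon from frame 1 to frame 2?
(3.9, 2.5)

The blue pentagon was at (3.3, 4.8) in frame 1 and (7.2, 7.3) in frame 2.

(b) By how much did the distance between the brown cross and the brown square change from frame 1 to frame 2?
-0.6

Distance in frame 1: 4.2. Distance in frame 2: 3.6.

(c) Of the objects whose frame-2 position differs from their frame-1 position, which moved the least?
the brown cross

(moved 2.0)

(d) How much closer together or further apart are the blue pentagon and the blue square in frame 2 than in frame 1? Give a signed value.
+0.5

Distance in frame 1: 10.9. Distance in frame 2: 11.4.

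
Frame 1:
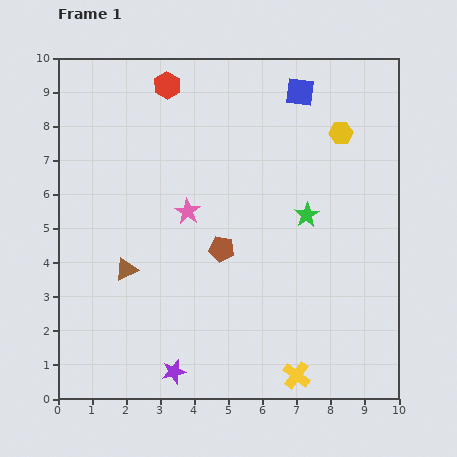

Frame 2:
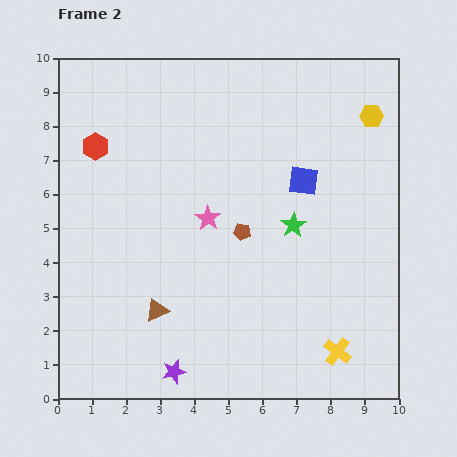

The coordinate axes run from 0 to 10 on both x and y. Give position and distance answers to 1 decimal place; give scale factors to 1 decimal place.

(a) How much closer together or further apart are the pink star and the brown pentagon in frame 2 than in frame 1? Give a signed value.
-0.4

Distance in frame 1: 1.5. Distance in frame 2: 1.1.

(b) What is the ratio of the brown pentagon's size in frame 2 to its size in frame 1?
0.7×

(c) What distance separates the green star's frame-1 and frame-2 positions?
0.5

The green star moved from (7.3, 5.4) to (6.9, 5.1), a distance of √(0.4² + 0.3²) ≈ 0.5.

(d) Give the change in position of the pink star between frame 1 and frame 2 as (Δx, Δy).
(0.6, -0.2)

The pink star was at (3.8, 5.5) in frame 1 and (4.4, 5.3) in frame 2.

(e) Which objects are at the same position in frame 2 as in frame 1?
the purple star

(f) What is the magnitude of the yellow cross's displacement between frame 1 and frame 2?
1.4

The yellow cross moved from (7.0, 0.7) to (8.2, 1.4), a distance of √(1.2² + 0.7²) ≈ 1.4.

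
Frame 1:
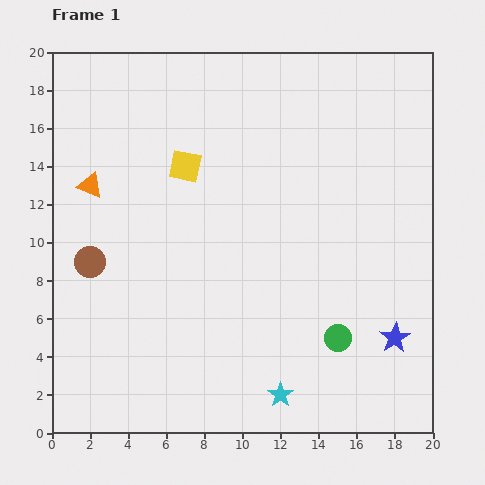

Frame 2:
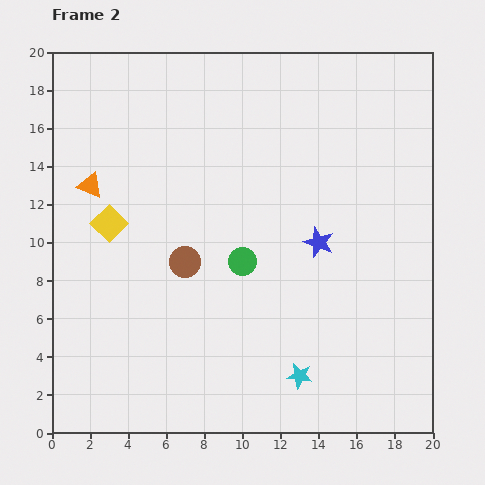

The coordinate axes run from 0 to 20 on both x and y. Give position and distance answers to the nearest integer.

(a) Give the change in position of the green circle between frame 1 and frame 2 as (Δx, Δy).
(-5, 4)

The green circle was at (15, 5) in frame 1 and (10, 9) in frame 2.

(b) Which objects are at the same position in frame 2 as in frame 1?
the orange triangle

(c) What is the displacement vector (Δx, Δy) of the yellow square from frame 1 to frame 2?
(-4, -3)

The yellow square was at (7, 14) in frame 1 and (3, 11) in frame 2.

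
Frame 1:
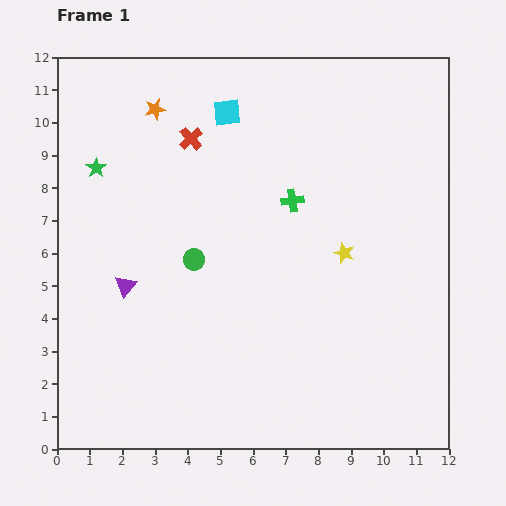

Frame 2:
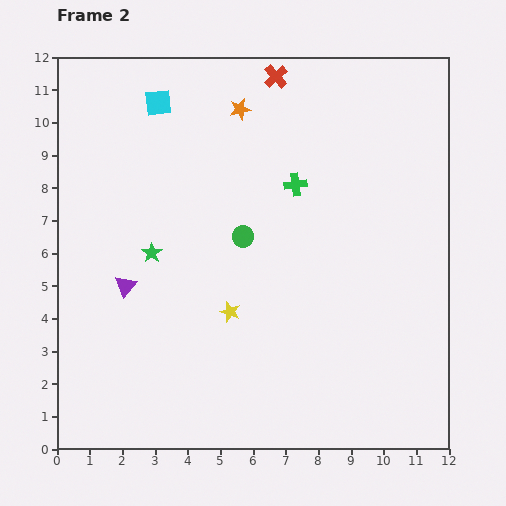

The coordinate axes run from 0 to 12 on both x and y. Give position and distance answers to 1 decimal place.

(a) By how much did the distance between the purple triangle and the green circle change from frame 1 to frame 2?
+1.7

Distance in frame 1: 2.2. Distance in frame 2: 3.9.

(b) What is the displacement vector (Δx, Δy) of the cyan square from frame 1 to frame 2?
(-2.1, 0.3)

The cyan square was at (5.2, 10.3) in frame 1 and (3.1, 10.6) in frame 2.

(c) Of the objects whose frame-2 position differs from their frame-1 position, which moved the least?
the green cross

(moved 0.5)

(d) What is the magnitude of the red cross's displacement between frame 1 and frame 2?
3.2

The red cross moved from (4.1, 9.5) to (6.7, 11.4), a distance of √(2.6² + 1.9²) ≈ 3.2.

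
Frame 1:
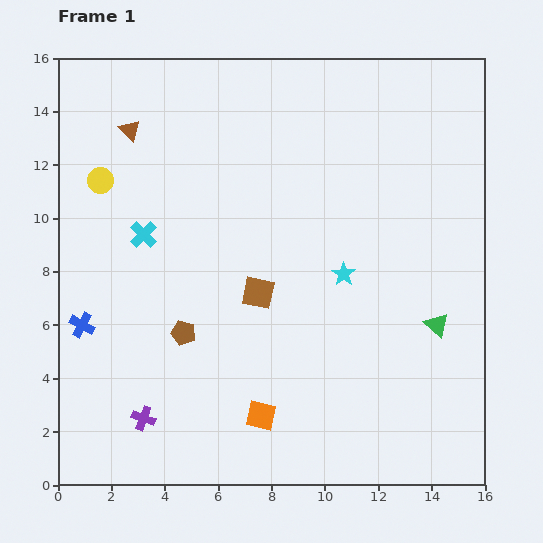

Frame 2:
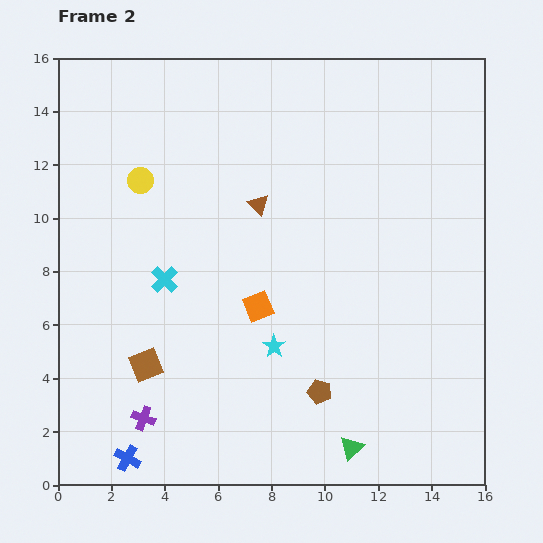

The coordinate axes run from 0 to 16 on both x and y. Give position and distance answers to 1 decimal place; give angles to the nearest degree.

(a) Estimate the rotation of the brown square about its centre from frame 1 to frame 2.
34° counter-clockwise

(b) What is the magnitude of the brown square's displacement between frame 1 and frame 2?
5.0

The brown square moved from (7.5, 7.2) to (3.3, 4.5), a distance of √(4.2² + 2.7²) ≈ 5.0.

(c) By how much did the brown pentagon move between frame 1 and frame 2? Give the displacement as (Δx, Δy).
(5.1, -2.2)

The brown pentagon was at (4.7, 5.7) in frame 1 and (9.8, 3.5) in frame 2.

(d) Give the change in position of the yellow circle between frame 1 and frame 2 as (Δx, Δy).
(1.5, 0.0)

The yellow circle was at (1.6, 11.4) in frame 1 and (3.1, 11.4) in frame 2.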